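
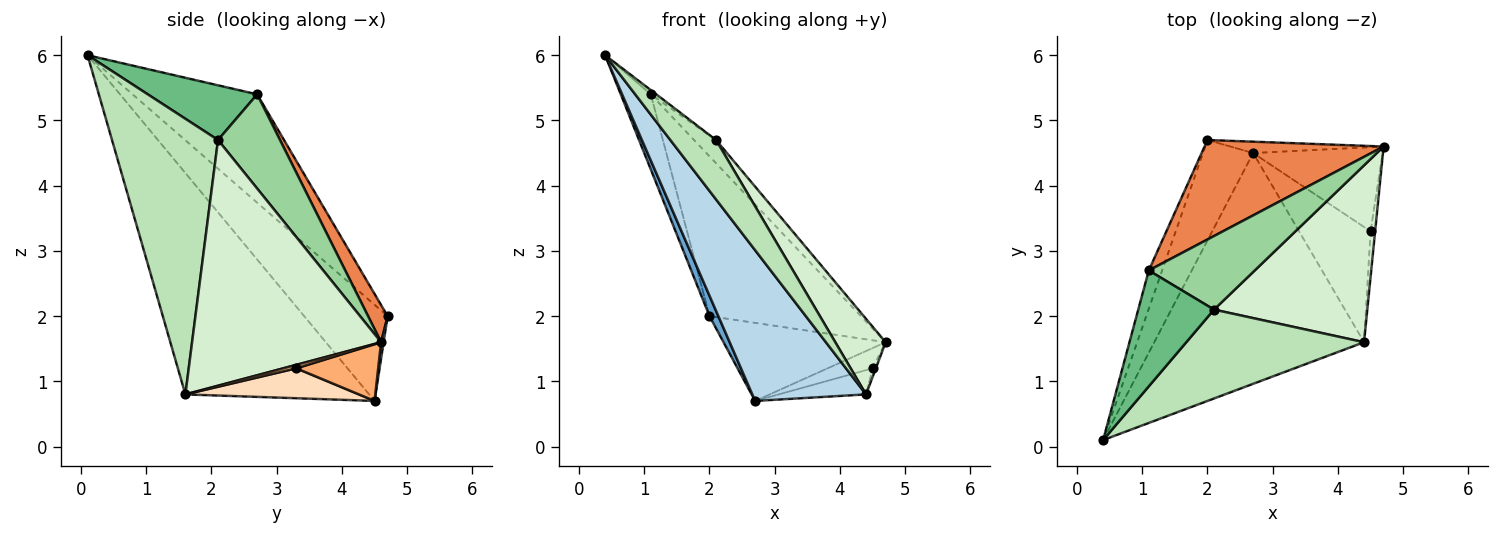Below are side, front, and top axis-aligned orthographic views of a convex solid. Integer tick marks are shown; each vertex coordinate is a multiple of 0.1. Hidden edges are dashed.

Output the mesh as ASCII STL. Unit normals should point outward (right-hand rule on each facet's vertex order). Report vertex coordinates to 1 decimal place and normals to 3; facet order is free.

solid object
 facet normal -0.883 -0.094 -0.461
  outer loop
   vertex 2.7 4.5 0.7
   vertex 0.4 0.1 6.0
   vertex 2.0 4.7 2.0
  endloop
 endfacet
 facet normal 0.015 0.989 -0.144
  outer loop
   vertex 2.7 4.5 0.7
   vertex 2.0 4.7 2.0
   vertex 4.7 4.6 1.6
  endloop
 endfacet
 facet normal -0.662 -0.410 -0.627
  outer loop
   vertex 4.4 1.6 0.8
   vertex 0.4 0.1 6.0
   vertex 2.7 4.5 0.7
  endloop
 endfacet
 facet normal -0.965 0.232 -0.119
  outer loop
   vertex 1.1 2.7 5.4
   vertex 2.0 4.7 2.0
   vertex 0.4 0.1 6.0
  endloop
 endfacet
 facet normal 0.109 0.844 0.525
  outer loop
   vertex 1.1 2.7 5.4
   vertex 4.7 4.6 1.6
   vertex 2.0 4.7 2.0
  endloop
 endfacet
 facet normal 0.392 0.215 -0.895
  outer loop
   vertex 4.5 3.3 1.2
   vertex 2.7 4.5 0.7
   vertex 4.7 4.6 1.6
  endloop
 endfacet
 facet normal 0.599 0.150 -0.786
  outer loop
   vertex 4.5 3.3 1.2
   vertex 4.7 4.6 1.6
   vertex 4.4 1.6 0.8
  endloop
 endfacet
 facet normal 0.379 0.191 -0.906
  outer loop
   vertex 4.5 3.3 1.2
   vertex 4.4 1.6 0.8
   vertex 2.7 4.5 0.7
  endloop
 endfacet
 facet normal 0.585 0.030 0.810
  outer loop
   vertex 2.1 2.1 4.7
   vertex 1.1 2.7 5.4
   vertex 0.4 0.1 6.0
  endloop
 endfacet
 facet normal 0.647 0.229 0.727
  outer loop
   vertex 2.1 2.1 4.7
   vertex 4.7 4.6 1.6
   vertex 1.1 2.7 5.4
  endloop
 endfacet
 facet normal 0.790 -0.340 0.510
  outer loop
   vertex 2.1 2.1 4.7
   vertex 0.4 0.1 6.0
   vertex 4.4 1.6 0.8
  endloop
 endfacet
 facet normal 0.828 -0.220 0.516
  outer loop
   vertex 2.1 2.1 4.7
   vertex 4.4 1.6 0.8
   vertex 4.7 4.6 1.6
  endloop
 endfacet
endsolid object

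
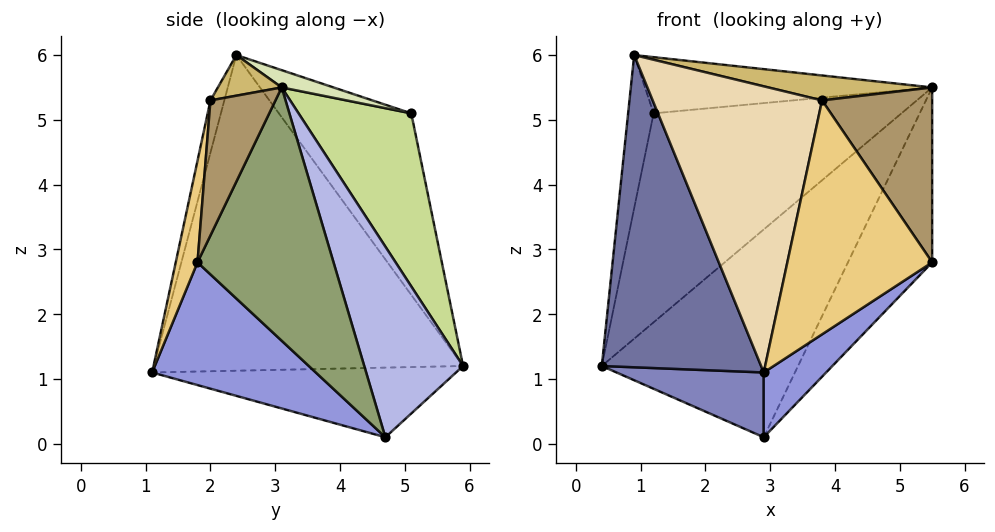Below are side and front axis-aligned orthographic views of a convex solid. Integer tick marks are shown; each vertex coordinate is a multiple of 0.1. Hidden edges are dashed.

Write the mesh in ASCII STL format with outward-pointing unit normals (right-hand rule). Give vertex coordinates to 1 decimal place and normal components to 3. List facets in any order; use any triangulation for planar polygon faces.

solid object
 facet normal -0.864 -0.445 -0.235
  outer loop
   vertex 2.9 1.1 1.1
   vertex 0.9 2.4 6.0
   vertex 0.4 5.9 1.2
  endloop
 endfacet
 facet normal -0.484 -0.234 -0.843
  outer loop
   vertex 2.9 4.7 0.1
   vertex 2.9 1.1 1.1
   vertex 0.4 5.9 1.2
  endloop
 endfacet
 facet normal 0.575 -0.219 -0.789
  outer loop
   vertex 2.9 4.7 0.1
   vertex 5.5 1.8 2.8
   vertex 2.9 1.1 1.1
  endloop
 endfacet
 facet normal 0.449 0.892 0.048
  outer loop
   vertex 2.9 4.7 0.1
   vertex 0.4 5.9 1.2
   vertex 5.5 3.1 5.5
  endloop
 endfacet
 facet normal 0.824 0.510 -0.246
  outer loop
   vertex 2.9 4.7 0.1
   vertex 5.5 3.1 5.5
   vertex 5.5 1.8 2.8
  endloop
 endfacet
 facet normal -0.955 0.184 0.234
  outer loop
   vertex 1.2 5.1 5.1
   vertex 0.4 5.9 1.2
   vertex 0.9 2.4 6.0
  endloop
 endfacet
 facet normal 0.412 0.906 0.101
  outer loop
   vertex 1.2 5.1 5.1
   vertex 5.5 3.1 5.5
   vertex 0.4 5.9 1.2
  endloop
 endfacet
 facet normal 0.056 0.310 0.949
  outer loop
   vertex 1.2 5.1 5.1
   vertex 0.9 2.4 6.0
   vertex 5.5 3.1 5.5
  endloop
 endfacet
 facet normal 0.470 -0.795 0.383
  outer loop
   vertex 3.8 2.0 5.3
   vertex 5.5 1.8 2.8
   vertex 5.5 3.1 5.5
  endloop
 endfacet
 facet normal 0.160 -0.411 0.898
  outer loop
   vertex 3.8 2.0 5.3
   vertex 5.5 3.1 5.5
   vertex 0.9 2.4 6.0
  endloop
 endfacet
 facet normal 0.146 -0.973 0.177
  outer loop
   vertex 3.8 2.0 5.3
   vertex 2.9 1.1 1.1
   vertex 5.5 1.8 2.8
  endloop
 endfacet
 facet normal -0.080 -0.971 0.225
  outer loop
   vertex 3.8 2.0 5.3
   vertex 0.9 2.4 6.0
   vertex 2.9 1.1 1.1
  endloop
 endfacet
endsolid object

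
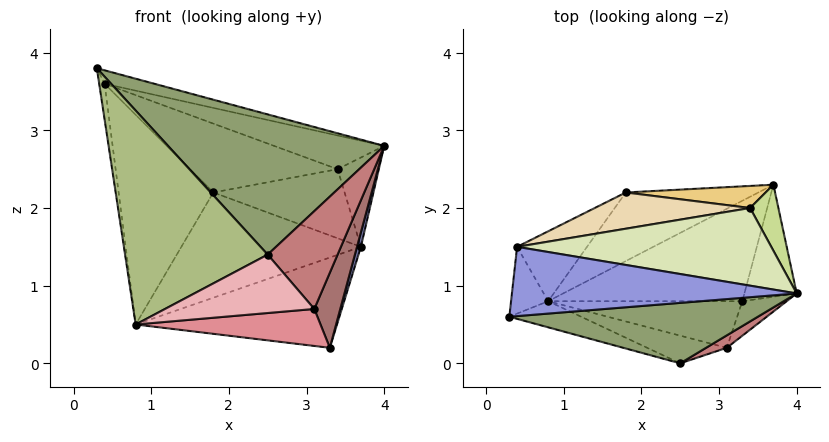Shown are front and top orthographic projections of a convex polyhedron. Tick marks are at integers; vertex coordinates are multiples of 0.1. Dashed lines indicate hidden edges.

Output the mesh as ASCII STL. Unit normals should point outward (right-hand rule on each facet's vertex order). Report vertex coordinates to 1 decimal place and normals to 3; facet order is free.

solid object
 facet normal 0.965 -0.033 -0.259
  outer loop
   vertex 3.3 0.8 0.2
   vertex 3.7 2.3 1.5
   vertex 4.0 0.9 2.8
  endloop
 endfacet
 facet normal -0.089 0.666 -0.741
  outer loop
   vertex 0.8 0.8 0.5
   vertex 3.7 2.3 1.5
   vertex 3.3 0.8 0.2
  endloop
 endfacet
 facet normal 0.242 0.185 0.952
  outer loop
   vertex 0.4 1.5 3.6
   vertex 0.3 0.6 3.8
   vertex 4.0 0.9 2.8
  endloop
 endfacet
 facet normal -0.986 0.077 -0.145
  outer loop
   vertex 0.4 1.5 3.6
   vertex 0.8 0.8 0.5
   vertex 0.3 0.6 3.8
  endloop
 endfacet
 facet normal 0.179 -0.904 0.390
  outer loop
   vertex 2.5 0.0 1.4
   vertex 4.0 0.9 2.8
   vertex 0.3 0.6 3.8
  endloop
 endfacet
 facet normal -0.374 -0.921 -0.112
  outer loop
   vertex 2.5 0.0 1.4
   vertex 0.3 0.6 3.8
   vertex 0.8 0.8 0.5
  endloop
 endfacet
 facet normal 0.762 0.521 0.385
  outer loop
   vertex 3.4 2.0 2.5
   vertex 4.0 0.9 2.8
   vertex 3.7 2.3 1.5
  endloop
 endfacet
 facet normal 0.261 0.384 0.886
  outer loop
   vertex 3.4 2.0 2.5
   vertex 0.4 1.5 3.6
   vertex 4.0 0.9 2.8
  endloop
 endfacet
 facet normal -0.238 0.814 -0.530
  outer loop
   vertex 1.8 2.2 2.2
   vertex 3.7 2.3 1.5
   vertex 0.8 0.8 0.5
  endloop
 endfacet
 facet normal -0.620 0.744 -0.248
  outer loop
   vertex 1.8 2.2 2.2
   vertex 0.8 0.8 0.5
   vertex 0.4 1.5 3.6
  endloop
 endfacet
 facet normal 0.062 0.951 0.304
  outer loop
   vertex 1.8 2.2 2.2
   vertex 3.4 2.0 2.5
   vertex 3.7 2.3 1.5
  endloop
 endfacet
 facet normal 0.023 0.885 0.466
  outer loop
   vertex 1.8 2.2 2.2
   vertex 0.4 1.5 3.6
   vertex 3.4 2.0 2.5
  endloop
 endfacet
 facet normal 0.859 -0.464 -0.214
  outer loop
   vertex 3.1 0.2 0.7
   vertex 3.3 0.8 0.2
   vertex 4.0 0.9 2.8
  endloop
 endfacet
 facet normal 0.431 -0.895 0.114
  outer loop
   vertex 3.1 0.2 0.7
   vertex 4.0 0.9 2.8
   vertex 2.5 0.0 1.4
  endloop
 endfacet
 facet normal -0.094 -0.619 -0.780
  outer loop
   vertex 3.1 0.2 0.7
   vertex 0.8 0.8 0.5
   vertex 3.3 0.8 0.2
  endloop
 endfacet
 facet normal -0.195 -0.886 -0.420
  outer loop
   vertex 3.1 0.2 0.7
   vertex 2.5 0.0 1.4
   vertex 0.8 0.8 0.5
  endloop
 endfacet
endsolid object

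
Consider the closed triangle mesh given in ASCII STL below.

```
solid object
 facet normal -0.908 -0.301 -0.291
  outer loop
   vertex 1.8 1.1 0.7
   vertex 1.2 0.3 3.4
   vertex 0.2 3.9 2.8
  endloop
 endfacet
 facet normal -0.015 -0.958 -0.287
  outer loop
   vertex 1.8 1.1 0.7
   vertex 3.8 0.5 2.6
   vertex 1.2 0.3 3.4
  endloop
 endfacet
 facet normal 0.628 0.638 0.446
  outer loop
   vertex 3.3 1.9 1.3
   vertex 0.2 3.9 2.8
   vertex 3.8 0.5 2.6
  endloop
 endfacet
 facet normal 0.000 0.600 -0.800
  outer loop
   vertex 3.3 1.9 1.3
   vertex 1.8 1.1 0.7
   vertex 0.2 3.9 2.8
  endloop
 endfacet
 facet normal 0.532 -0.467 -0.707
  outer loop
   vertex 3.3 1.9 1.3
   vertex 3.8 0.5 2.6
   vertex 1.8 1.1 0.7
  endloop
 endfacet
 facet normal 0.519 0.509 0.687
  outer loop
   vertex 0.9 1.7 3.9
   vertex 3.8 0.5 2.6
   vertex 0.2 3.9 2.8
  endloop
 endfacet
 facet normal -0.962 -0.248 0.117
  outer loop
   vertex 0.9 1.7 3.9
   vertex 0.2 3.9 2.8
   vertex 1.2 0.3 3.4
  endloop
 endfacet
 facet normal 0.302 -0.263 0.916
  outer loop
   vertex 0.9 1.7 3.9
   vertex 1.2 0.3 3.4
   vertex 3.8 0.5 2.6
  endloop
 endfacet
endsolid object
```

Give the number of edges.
12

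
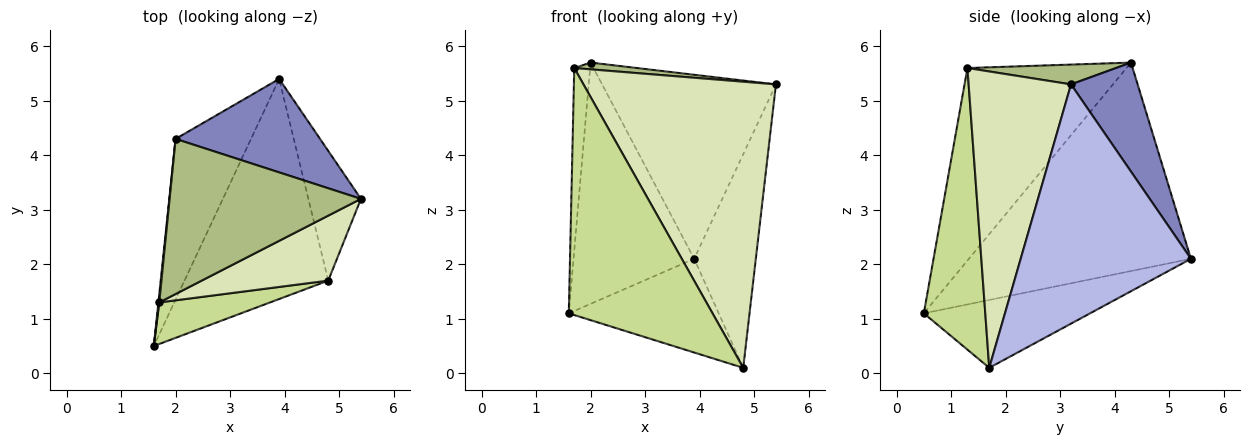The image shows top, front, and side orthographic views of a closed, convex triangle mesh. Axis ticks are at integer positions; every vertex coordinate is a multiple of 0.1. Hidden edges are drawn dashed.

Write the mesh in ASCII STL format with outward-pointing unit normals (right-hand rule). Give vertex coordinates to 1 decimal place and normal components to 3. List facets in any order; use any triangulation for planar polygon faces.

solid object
 facet normal -0.837 0.455 -0.303
  outer loop
   vertex 3.9 5.4 2.1
   vertex 1.6 0.5 1.1
   vertex 2.0 4.3 5.7
  endloop
 endfacet
 facet normal 0.323 0.844 0.428
  outer loop
   vertex 3.9 5.4 2.1
   vertex 2.0 4.3 5.7
   vertex 5.4 3.2 5.3
  endloop
 endfacet
 facet normal -0.398 0.359 -0.844
  outer loop
   vertex 4.8 1.7 0.1
   vertex 1.6 0.5 1.1
   vertex 3.9 5.4 2.1
  endloop
 endfacet
 facet normal 0.921 0.333 -0.202
  outer loop
   vertex 4.8 1.7 0.1
   vertex 3.9 5.4 2.1
   vertex 5.4 3.2 5.3
  endloop
 endfacet
 facet normal -0.995 0.099 0.004
  outer loop
   vertex 1.7 1.3 5.6
   vertex 2.0 4.3 5.7
   vertex 1.6 0.5 1.1
  endloop
 endfacet
 facet normal 0.103 -0.043 0.994
  outer loop
   vertex 1.7 1.3 5.6
   vertex 5.4 3.2 5.3
   vertex 2.0 4.3 5.7
  endloop
 endfacet
 facet normal 0.389 -0.909 0.153
  outer loop
   vertex 1.7 1.3 5.6
   vertex 1.6 0.5 1.1
   vertex 4.8 1.7 0.1
  endloop
 endfacet
 facet normal 0.460 -0.866 0.197
  outer loop
   vertex 1.7 1.3 5.6
   vertex 4.8 1.7 0.1
   vertex 5.4 3.2 5.3
  endloop
 endfacet
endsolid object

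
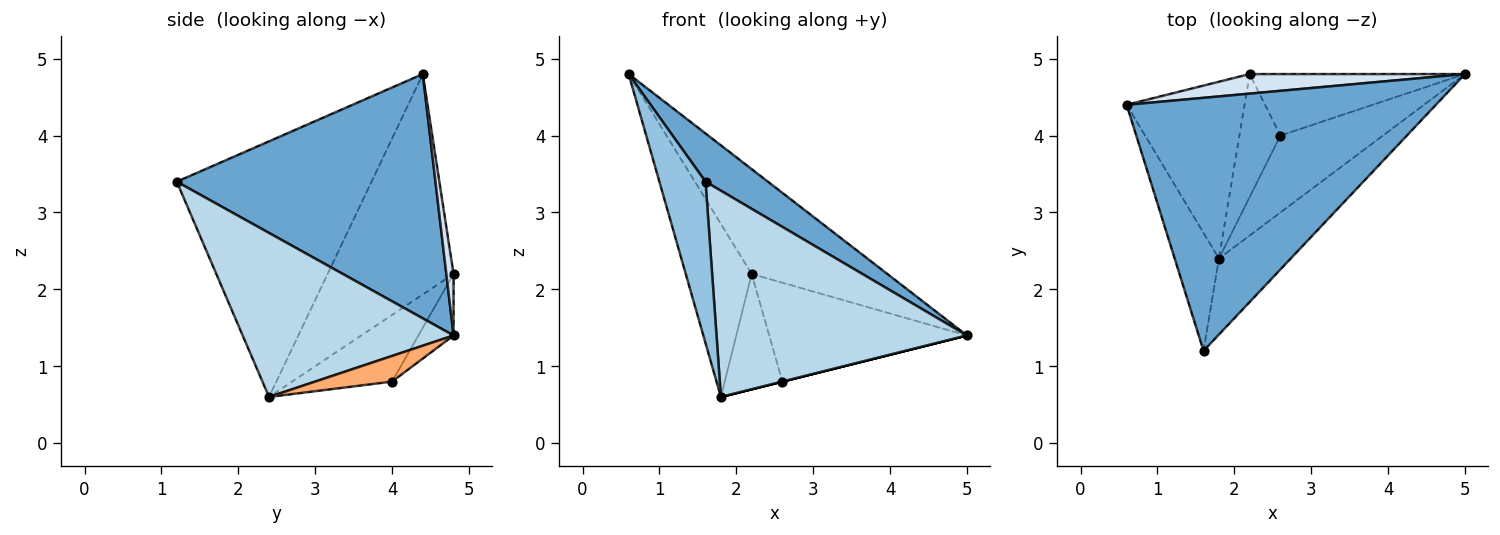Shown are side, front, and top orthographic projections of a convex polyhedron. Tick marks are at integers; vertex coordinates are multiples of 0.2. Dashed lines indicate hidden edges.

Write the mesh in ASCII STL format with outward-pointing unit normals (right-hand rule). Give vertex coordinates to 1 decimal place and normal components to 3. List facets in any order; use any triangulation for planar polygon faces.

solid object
 facet normal 0.613 -0.148 0.776
  outer loop
   vertex 1.6 1.2 3.4
   vertex 5.0 4.8 1.4
   vertex 0.6 4.4 4.8
  endloop
 endfacet
 facet normal -0.960 -0.227 -0.166
  outer loop
   vertex 1.8 2.4 0.6
   vertex 1.6 1.2 3.4
   vertex 0.6 4.4 4.8
  endloop
 endfacet
 facet normal 0.620 -0.736 -0.271
  outer loop
   vertex 1.8 2.4 0.6
   vertex 5.0 4.8 1.4
   vertex 1.6 1.2 3.4
  endloop
 endfacet
 facet normal 0.052 0.982 0.183
  outer loop
   vertex 2.2 4.8 2.2
   vertex 0.6 4.4 4.8
   vertex 5.0 4.8 1.4
  endloop
 endfacet
 facet normal -0.801 0.419 -0.428
  outer loop
   vertex 2.2 4.8 2.2
   vertex 1.8 2.4 0.6
   vertex 0.6 4.4 4.8
  endloop
 endfacet
 facet normal 0.243 0.000 -0.970
  outer loop
   vertex 2.6 4.0 0.8
   vertex 5.0 4.8 1.4
   vertex 1.8 2.4 0.6
  endloop
 endfacet
 facet normal -0.149 0.840 -0.522
  outer loop
   vertex 2.6 4.0 0.8
   vertex 2.2 4.8 2.2
   vertex 5.0 4.8 1.4
  endloop
 endfacet
 facet normal -0.764 0.441 -0.470
  outer loop
   vertex 2.6 4.0 0.8
   vertex 1.8 2.4 0.6
   vertex 2.2 4.8 2.2
  endloop
 endfacet
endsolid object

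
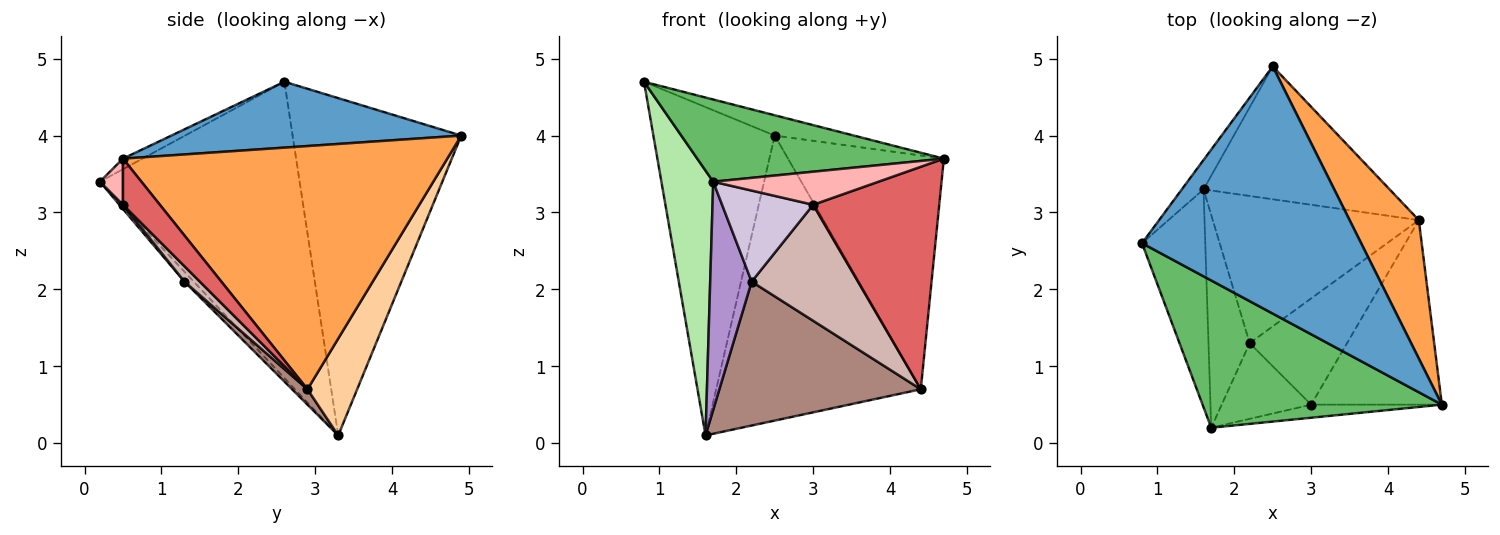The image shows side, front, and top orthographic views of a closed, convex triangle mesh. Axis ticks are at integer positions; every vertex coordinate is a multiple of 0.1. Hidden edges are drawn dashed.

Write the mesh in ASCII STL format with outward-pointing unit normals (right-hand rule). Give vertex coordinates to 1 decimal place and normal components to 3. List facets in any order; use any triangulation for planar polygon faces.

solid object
 facet normal 0.287 0.078 0.955
  outer loop
   vertex 2.5 4.9 4.0
   vertex 0.8 2.6 4.7
   vertex 4.7 0.5 3.7
  endloop
 endfacet
 facet normal -0.811 0.583 -0.052
  outer loop
   vertex 1.6 3.3 0.1
   vertex 0.8 2.6 4.7
   vertex 2.5 4.9 4.0
  endloop
 endfacet
 facet normal 0.873 0.420 0.248
  outer loop
   vertex 4.4 2.9 0.7
   vertex 2.5 4.9 4.0
   vertex 4.7 0.5 3.7
  endloop
 endfacet
 facet normal 0.215 0.885 -0.413
  outer loop
   vertex 4.4 2.9 0.7
   vertex 1.6 3.3 0.1
   vertex 2.5 4.9 4.0
  endloop
 endfacet
 facet normal -0.039 -0.487 0.873
  outer loop
   vertex 1.7 0.2 3.4
   vertex 4.7 0.5 3.7
   vertex 0.8 2.6 4.7
  endloop
 endfacet
 facet normal -0.948 -0.246 -0.202
  outer loop
   vertex 1.7 0.2 3.4
   vertex 0.8 2.6 4.7
   vertex 1.6 3.3 0.1
  endloop
 endfacet
 facet normal 0.220 -0.751 -0.623
  outer loop
   vertex 3.0 0.5 3.1
   vertex 4.4 2.9 0.7
   vertex 4.7 0.5 3.7
  endloop
 endfacet
 facet normal 0.129 -0.922 -0.365
  outer loop
   vertex 3.0 0.5 3.1
   vertex 4.7 0.5 3.7
   vertex 1.7 0.2 3.4
  endloop
 endfacet
 facet normal -0.162 -0.722 -0.673
  outer loop
   vertex 2.2 1.3 2.1
   vertex 1.7 0.2 3.4
   vertex 1.6 3.3 0.1
  endloop
 endfacet
 facet normal 0.030 -0.769 -0.639
  outer loop
   vertex 2.2 1.3 2.1
   vertex 3.0 0.5 3.1
   vertex 1.7 0.2 3.4
  endloop
 endfacet
 facet normal 0.053 -0.698 -0.714
  outer loop
   vertex 2.2 1.3 2.1
   vertex 1.6 3.3 0.1
   vertex 4.4 2.9 0.7
  endloop
 endfacet
 facet normal 0.106 -0.733 -0.672
  outer loop
   vertex 2.2 1.3 2.1
   vertex 4.4 2.9 0.7
   vertex 3.0 0.5 3.1
  endloop
 endfacet
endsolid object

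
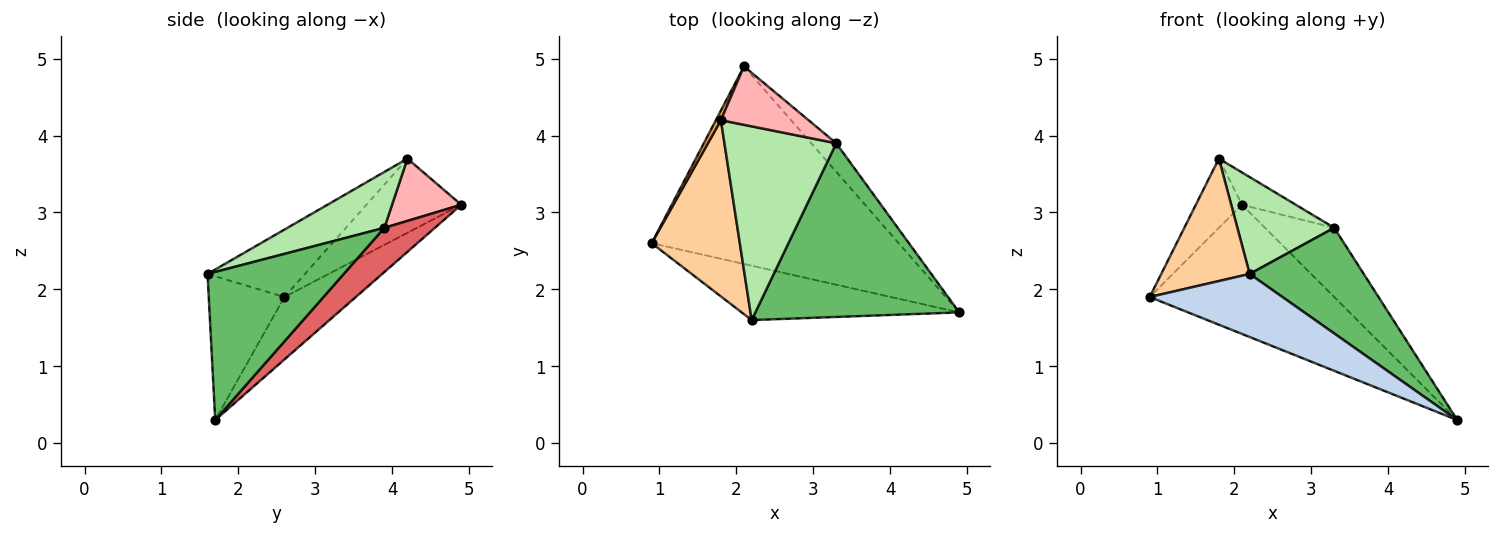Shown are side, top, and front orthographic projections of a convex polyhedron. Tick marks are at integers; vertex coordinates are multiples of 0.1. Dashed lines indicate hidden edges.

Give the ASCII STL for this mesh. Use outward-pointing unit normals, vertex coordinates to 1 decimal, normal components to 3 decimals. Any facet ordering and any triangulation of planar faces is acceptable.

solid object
 facet normal -0.207 0.535 -0.819
  outer loop
   vertex 2.1 4.9 3.1
   vertex 4.9 1.7 0.3
   vertex 0.9 2.6 1.9
  endloop
 endfacet
 facet normal -0.396 -0.695 -0.600
  outer loop
   vertex 2.2 1.6 2.2
   vertex 0.9 2.6 1.9
   vertex 4.9 1.7 0.3
  endloop
 endfacet
 facet normal -0.898 0.437 0.061
  outer loop
   vertex 1.8 4.2 3.7
   vertex 2.1 4.9 3.1
   vertex 0.9 2.6 1.9
  endloop
 endfacet
 facet normal -0.532 -0.483 0.695
  outer loop
   vertex 1.8 4.2 3.7
   vertex 0.9 2.6 1.9
   vertex 2.2 1.6 2.2
  endloop
 endfacet
 facet normal 0.527 -0.442 0.726
  outer loop
   vertex 3.3 3.9 2.8
   vertex 2.2 1.6 2.2
   vertex 4.9 1.7 0.3
  endloop
 endfacet
 facet normal 0.408 -0.408 0.816
  outer loop
   vertex 3.3 3.9 2.8
   vertex 1.8 4.2 3.7
   vertex 2.2 1.6 2.2
  endloop
 endfacet
 facet normal 0.559 0.766 -0.316
  outer loop
   vertex 3.3 3.9 2.8
   vertex 4.9 1.7 0.3
   vertex 2.1 4.9 3.1
  endloop
 endfacet
 facet normal 0.528 0.411 0.743
  outer loop
   vertex 3.3 3.9 2.8
   vertex 2.1 4.9 3.1
   vertex 1.8 4.2 3.7
  endloop
 endfacet
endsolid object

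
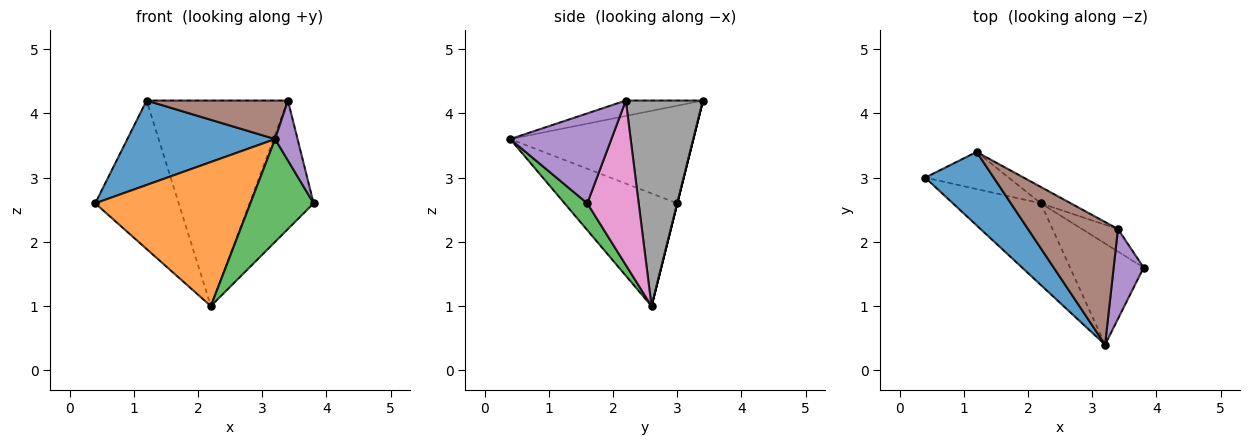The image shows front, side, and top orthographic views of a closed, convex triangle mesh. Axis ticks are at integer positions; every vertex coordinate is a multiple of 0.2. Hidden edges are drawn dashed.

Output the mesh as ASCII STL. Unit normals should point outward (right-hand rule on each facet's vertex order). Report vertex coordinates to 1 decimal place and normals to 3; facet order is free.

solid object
 facet normal -0.683 -0.551 0.479
  outer loop
   vertex 1.2 3.4 4.2
   vertex 0.4 3.0 2.6
   vertex 3.2 0.4 3.6
  endloop
 endfacet
 facet normal -0.534 -0.735 -0.417
  outer loop
   vertex 2.2 2.6 1.0
   vertex 3.2 0.4 3.6
   vertex 0.4 3.0 2.6
  endloop
 endfacet
 facet normal 0.248 -0.690 -0.680
  outer loop
   vertex 2.2 2.6 1.0
   vertex 3.8 1.6 2.6
   vertex 3.2 0.4 3.6
  endloop
 endfacet
 facet normal 0.000 0.970 -0.243
  outer loop
   vertex 2.2 2.6 1.0
   vertex 0.4 3.0 2.6
   vertex 1.2 3.4 4.2
  endloop
 endfacet
 facet normal 0.928 -0.206 0.309
  outer loop
   vertex 3.4 2.2 4.2
   vertex 3.2 0.4 3.6
   vertex 3.8 1.6 2.6
  endloop
 endfacet
 facet normal -0.161 -0.296 0.941
  outer loop
   vertex 3.4 2.2 4.2
   vertex 1.2 3.4 4.2
   vertex 3.2 0.4 3.6
  endloop
 endfacet
 facet normal 0.619 0.774 -0.135
  outer loop
   vertex 3.4 2.2 4.2
   vertex 3.8 1.6 2.6
   vertex 2.2 2.6 1.0
  endloop
 endfacet
 facet normal 0.478 0.876 -0.070
  outer loop
   vertex 3.4 2.2 4.2
   vertex 2.2 2.6 1.0
   vertex 1.2 3.4 4.2
  endloop
 endfacet
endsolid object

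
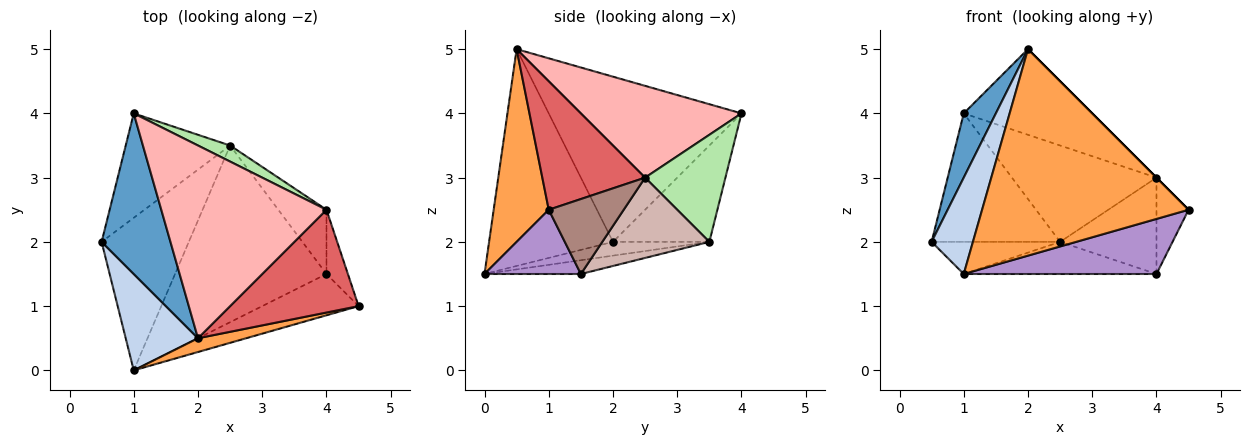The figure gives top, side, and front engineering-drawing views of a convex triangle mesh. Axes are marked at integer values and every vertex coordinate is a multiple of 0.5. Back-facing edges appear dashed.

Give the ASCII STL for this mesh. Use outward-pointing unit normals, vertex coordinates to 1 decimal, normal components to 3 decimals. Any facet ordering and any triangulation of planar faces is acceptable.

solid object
 facet normal -0.912 -0.152 0.380
  outer loop
   vertex 2.0 0.5 5.0
   vertex 1.0 4.0 4.0
   vertex 0.5 2.0 2.0
  endloop
 endfacet
 facet normal -0.905 -0.302 0.302
  outer loop
   vertex 1.0 0.0 1.5
   vertex 2.0 0.5 5.0
   vertex 0.5 2.0 2.0
  endloop
 endfacet
 facet normal 0.257 -0.964 0.064
  outer loop
   vertex 1.0 0.0 1.5
   vertex 4.5 1.0 2.5
   vertex 2.0 0.5 5.0
  endloop
 endfacet
 facet normal -0.503 0.671 -0.545
  outer loop
   vertex 2.5 3.5 2.0
   vertex 0.5 2.0 2.0
   vertex 1.0 4.0 4.0
  endloop
 endfacet
 facet normal -0.153 0.204 -0.967
  outer loop
   vertex 2.5 3.5 2.0
   vertex 1.0 0.0 1.5
   vertex 0.5 2.0 2.0
  endloop
 endfacet
 facet normal 0.481 0.865 0.144
  outer loop
   vertex 4.0 2.5 3.0
   vertex 2.5 3.5 2.0
   vertex 1.0 4.0 4.0
  endloop
 endfacet
 facet normal 0.707 0.000 0.707
  outer loop
   vertex 4.0 2.5 3.0
   vertex 2.0 0.5 5.0
   vertex 4.5 1.0 2.5
  endloop
 endfacet
 facet normal 0.453 0.362 0.815
  outer loop
   vertex 4.0 2.5 3.0
   vertex 1.0 4.0 4.0
   vertex 2.0 0.5 5.0
  endloop
 endfacet
 facet normal 0.371 -0.743 -0.557
  outer loop
   vertex 4.0 1.5 1.5
   vertex 4.5 1.0 2.5
   vertex 1.0 0.0 1.5
  endloop
 endfacet
 facet normal -0.089 0.178 -0.980
  outer loop
   vertex 4.0 1.5 1.5
   vertex 1.0 0.0 1.5
   vertex 2.5 3.5 2.0
  endloop
 endfacet
 facet normal 0.889 0.381 -0.254
  outer loop
   vertex 4.0 1.5 1.5
   vertex 4.0 2.5 3.0
   vertex 4.5 1.0 2.5
  endloop
 endfacet
 facet normal 0.679 0.611 -0.407
  outer loop
   vertex 4.0 1.5 1.5
   vertex 2.5 3.5 2.0
   vertex 4.0 2.5 3.0
  endloop
 endfacet
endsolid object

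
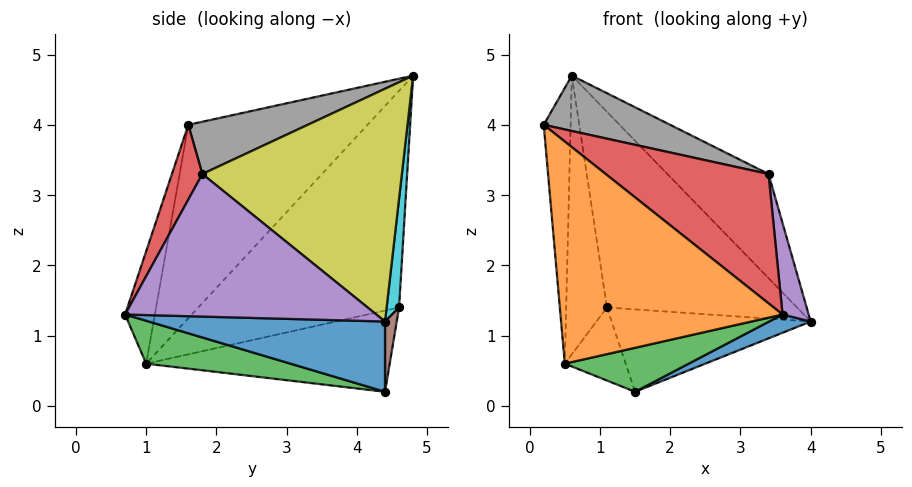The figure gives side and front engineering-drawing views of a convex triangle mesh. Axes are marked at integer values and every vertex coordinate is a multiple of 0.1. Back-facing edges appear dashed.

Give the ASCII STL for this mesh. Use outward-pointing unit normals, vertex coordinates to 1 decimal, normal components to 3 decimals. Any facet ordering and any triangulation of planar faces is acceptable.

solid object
 facet normal 0.371 -0.065 -0.927
  outer loop
   vertex 1.5 4.4 0.2
   vertex 4.0 4.4 1.2
   vertex 3.6 0.7 1.3
  endloop
 endfacet
 facet normal -0.131 -0.978 0.161
  outer loop
   vertex 0.5 1.0 0.6
   vertex 3.6 0.7 1.3
   vertex 0.2 1.6 4.0
  endloop
 endfacet
 facet normal 0.201 -0.173 -0.964
  outer loop
   vertex 0.5 1.0 0.6
   vertex 1.5 4.4 0.2
   vertex 3.6 0.7 1.3
  endloop
 endfacet
 facet normal 0.160 -0.858 0.488
  outer loop
   vertex 3.4 1.8 3.3
   vertex 0.2 1.6 4.0
   vertex 3.6 0.7 1.3
  endloop
 endfacet
 facet normal 0.983 -0.102 0.154
  outer loop
   vertex 3.4 1.8 3.3
   vertex 3.6 0.7 1.3
   vertex 4.0 4.4 1.2
  endloop
 endfacet
 facet normal 0.058 0.988 -0.145
  outer loop
   vertex 1.1 4.6 1.4
   vertex 4.0 4.4 1.2
   vertex 1.5 4.4 0.2
  endloop
 endfacet
 facet normal -0.912 0.228 -0.342
  outer loop
   vertex 1.1 4.6 1.4
   vertex 1.5 4.4 0.2
   vertex 0.5 1.0 0.6
  endloop
 endfacet
 facet normal 0.222 -0.235 0.946
  outer loop
   vertex 0.6 4.8 4.7
   vertex 0.2 1.6 4.0
   vertex 3.4 1.8 3.3
  endloop
 endfacet
 facet normal 0.691 0.351 0.632
  outer loop
   vertex 0.6 4.8 4.7
   vertex 3.4 1.8 3.3
   vertex 4.0 4.4 1.2
  endloop
 endfacet
 facet normal 0.065 0.997 -0.051
  outer loop
   vertex 0.6 4.8 4.7
   vertex 4.0 4.4 1.2
   vertex 1.1 4.6 1.4
  endloop
 endfacet
 facet normal -0.983 0.147 -0.113
  outer loop
   vertex 0.6 4.8 4.7
   vertex 0.5 1.0 0.6
   vertex 0.2 1.6 4.0
  endloop
 endfacet
 facet normal -0.968 0.196 -0.159
  outer loop
   vertex 0.6 4.8 4.7
   vertex 1.1 4.6 1.4
   vertex 0.5 1.0 0.6
  endloop
 endfacet
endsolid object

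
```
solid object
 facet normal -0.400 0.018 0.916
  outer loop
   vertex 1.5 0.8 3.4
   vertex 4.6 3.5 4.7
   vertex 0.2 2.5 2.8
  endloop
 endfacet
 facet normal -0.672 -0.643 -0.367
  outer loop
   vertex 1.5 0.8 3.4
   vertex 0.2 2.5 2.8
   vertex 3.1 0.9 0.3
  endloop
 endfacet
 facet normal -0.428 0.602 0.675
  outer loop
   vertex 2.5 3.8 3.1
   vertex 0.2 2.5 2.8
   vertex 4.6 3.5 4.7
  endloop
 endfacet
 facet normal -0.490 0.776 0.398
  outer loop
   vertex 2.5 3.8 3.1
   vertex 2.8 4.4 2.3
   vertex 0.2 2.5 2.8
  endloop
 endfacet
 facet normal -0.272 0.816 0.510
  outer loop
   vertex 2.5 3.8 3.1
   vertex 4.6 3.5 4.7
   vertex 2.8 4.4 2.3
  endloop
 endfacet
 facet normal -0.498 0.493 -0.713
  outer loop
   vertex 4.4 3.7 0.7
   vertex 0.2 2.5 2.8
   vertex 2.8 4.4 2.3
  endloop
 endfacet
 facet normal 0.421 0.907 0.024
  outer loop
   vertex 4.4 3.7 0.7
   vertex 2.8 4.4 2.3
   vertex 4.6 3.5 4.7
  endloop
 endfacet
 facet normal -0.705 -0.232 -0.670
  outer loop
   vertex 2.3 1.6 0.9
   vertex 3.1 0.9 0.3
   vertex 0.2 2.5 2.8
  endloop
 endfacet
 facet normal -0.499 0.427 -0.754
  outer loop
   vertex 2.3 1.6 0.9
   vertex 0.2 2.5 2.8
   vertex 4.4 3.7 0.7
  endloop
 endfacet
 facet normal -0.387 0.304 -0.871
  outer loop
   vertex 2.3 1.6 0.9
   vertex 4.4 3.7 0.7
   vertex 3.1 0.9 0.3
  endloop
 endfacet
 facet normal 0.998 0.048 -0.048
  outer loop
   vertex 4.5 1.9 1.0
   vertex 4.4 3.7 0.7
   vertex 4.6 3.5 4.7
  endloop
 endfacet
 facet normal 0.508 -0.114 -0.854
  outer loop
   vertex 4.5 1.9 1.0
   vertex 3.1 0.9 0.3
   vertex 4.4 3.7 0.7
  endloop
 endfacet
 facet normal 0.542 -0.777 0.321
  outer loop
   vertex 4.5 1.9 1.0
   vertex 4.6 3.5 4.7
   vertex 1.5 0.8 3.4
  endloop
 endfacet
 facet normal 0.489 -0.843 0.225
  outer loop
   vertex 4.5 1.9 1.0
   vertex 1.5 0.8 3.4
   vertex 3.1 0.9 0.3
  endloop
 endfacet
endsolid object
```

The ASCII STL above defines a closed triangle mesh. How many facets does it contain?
14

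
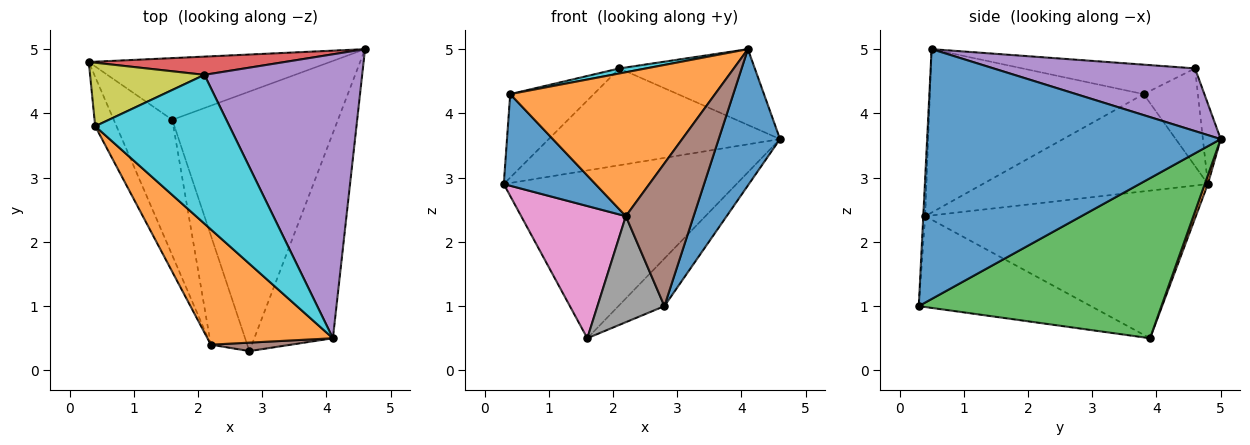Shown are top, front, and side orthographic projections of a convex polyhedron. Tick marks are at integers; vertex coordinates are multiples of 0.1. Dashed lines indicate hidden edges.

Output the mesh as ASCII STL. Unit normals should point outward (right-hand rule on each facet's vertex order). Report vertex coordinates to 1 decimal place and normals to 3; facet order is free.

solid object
 facet normal 0.936 -0.195 -0.294
  outer loop
   vertex 4.1 0.5 5.0
   vertex 2.8 0.3 1.0
   vertex 4.6 5.0 3.6
  endloop
 endfacet
 facet normal 0.013 0.938 -0.345
  outer loop
   vertex 1.6 3.9 0.5
   vertex 0.3 4.8 2.9
   vertex 4.6 5.0 3.6
  endloop
 endfacet
 facet normal 0.689 0.131 -0.713
  outer loop
   vertex 1.6 3.9 0.5
   vertex 4.6 5.0 3.6
   vertex 2.8 0.3 1.0
  endloop
 endfacet
 facet normal -0.076 0.980 0.184
  outer loop
   vertex 2.1 4.6 4.7
   vertex 4.6 5.0 3.6
   vertex 0.3 4.8 2.9
  endloop
 endfacet
 facet normal 0.358 0.241 0.902
  outer loop
   vertex 2.1 4.6 4.7
   vertex 4.1 0.5 5.0
   vertex 4.6 5.0 3.6
  endloop
 endfacet
 facet normal -0.028 -0.998 0.059
  outer loop
   vertex 2.2 0.4 2.4
   vertex 2.8 0.3 1.0
   vertex 4.1 0.5 5.0
  endloop
 endfacet
 facet normal -0.875 -0.338 -0.347
  outer loop
   vertex 2.2 0.4 2.4
   vertex 0.3 4.8 2.9
   vertex 1.6 3.9 0.5
  endloop
 endfacet
 facet normal -0.873 -0.340 -0.350
  outer loop
   vertex 2.2 0.4 2.4
   vertex 1.6 3.9 0.5
   vertex 2.8 0.3 1.0
  endloop
 endfacet
 facet normal -0.459 0.707 0.538
  outer loop
   vertex 0.4 3.8 4.3
   vertex 2.1 4.6 4.7
   vertex 0.3 4.8 2.9
  endloop
 endfacet
 facet normal -0.214 -0.033 0.976
  outer loop
   vertex 0.4 3.8 4.3
   vertex 4.1 0.5 5.0
   vertex 2.1 4.6 4.7
  endloop
 endfacet
 facet normal -0.908 -0.369 -0.199
  outer loop
   vertex 0.4 3.8 4.3
   vertex 0.3 4.8 2.9
   vertex 2.2 0.4 2.4
  endloop
 endfacet
 facet normal -0.631 -0.605 0.485
  outer loop
   vertex 0.4 3.8 4.3
   vertex 2.2 0.4 2.4
   vertex 4.1 0.5 5.0
  endloop
 endfacet
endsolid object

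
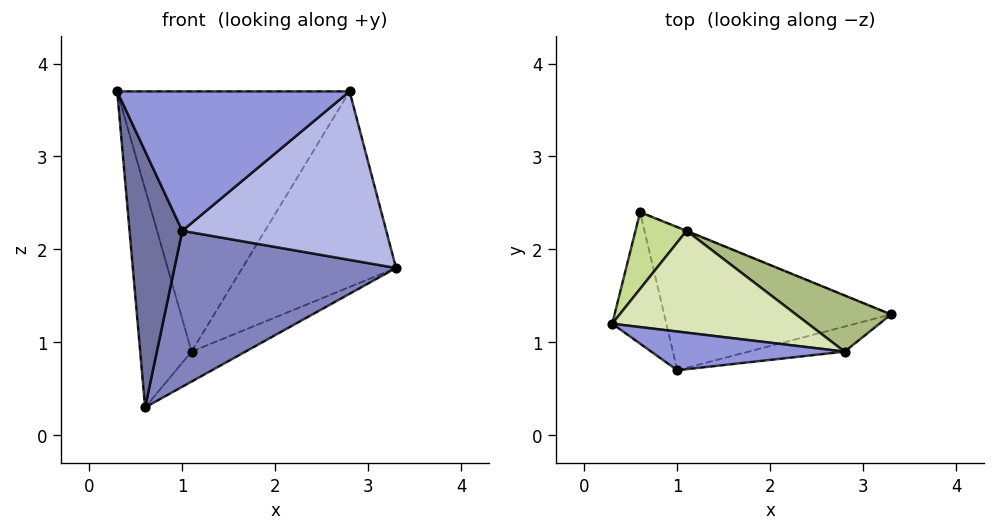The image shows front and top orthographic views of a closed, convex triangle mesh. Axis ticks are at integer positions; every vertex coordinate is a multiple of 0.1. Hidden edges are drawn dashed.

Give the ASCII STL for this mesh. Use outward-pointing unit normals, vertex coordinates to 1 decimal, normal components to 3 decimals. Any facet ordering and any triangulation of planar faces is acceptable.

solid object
 facet normal -0.850 -0.469 -0.240
  outer loop
   vertex 1.0 0.7 2.2
   vertex 0.3 1.2 3.7
   vertex 0.6 2.4 0.3
  endloop
 endfacet
 facet normal 0.075 -0.735 -0.674
  outer loop
   vertex 1.0 0.7 2.2
   vertex 0.6 2.4 0.3
   vertex 3.3 1.3 1.8
  endloop
 endfacet
 facet normal -0.115 -0.957 0.265
  outer loop
   vertex 2.8 0.9 3.7
   vertex 0.3 1.2 3.7
   vertex 1.0 0.7 2.2
  endloop
 endfacet
 facet normal 0.226 -0.963 -0.143
  outer loop
   vertex 2.8 0.9 3.7
   vertex 1.0 0.7 2.2
   vertex 3.3 1.3 1.8
  endloop
 endfacet
 facet normal 0.382 0.924 -0.011
  outer loop
   vertex 1.1 2.2 0.9
   vertex 3.3 1.3 1.8
   vertex 0.6 2.4 0.3
  endloop
 endfacet
 facet normal 0.270 0.925 0.266
  outer loop
   vertex 1.1 2.2 0.9
   vertex 2.8 0.9 3.7
   vertex 3.3 1.3 1.8
  endloop
 endfacet
 facet normal -0.020 0.943 0.331
  outer loop
   vertex 1.1 2.2 0.9
   vertex 0.6 2.4 0.3
   vertex 0.3 1.2 3.7
  endloop
 endfacet
 facet normal 0.111 0.925 0.362
  outer loop
   vertex 1.1 2.2 0.9
   vertex 0.3 1.2 3.7
   vertex 2.8 0.9 3.7
  endloop
 endfacet
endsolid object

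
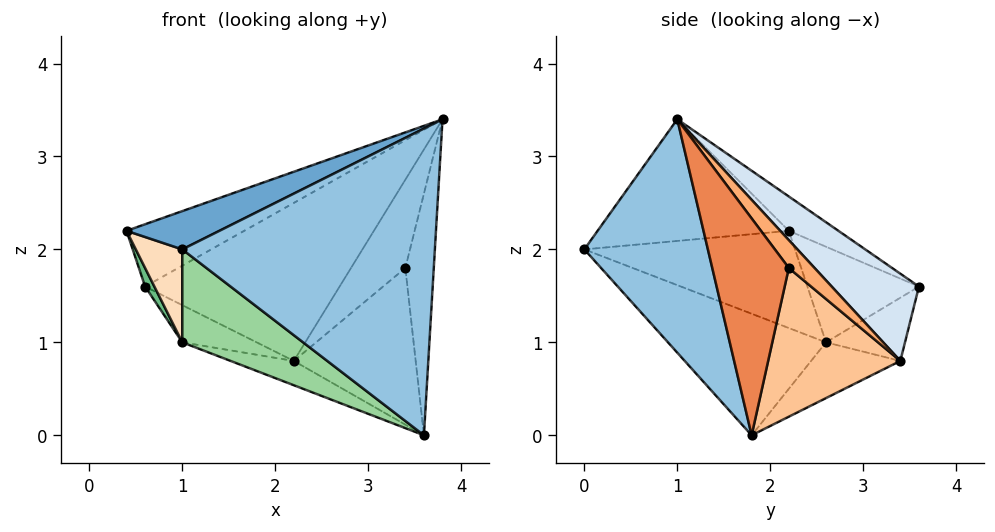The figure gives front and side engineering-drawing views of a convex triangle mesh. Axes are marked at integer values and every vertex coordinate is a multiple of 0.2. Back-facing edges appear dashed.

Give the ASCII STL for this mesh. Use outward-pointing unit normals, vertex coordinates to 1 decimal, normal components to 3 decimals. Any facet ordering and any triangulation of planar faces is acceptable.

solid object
 facet normal -0.385 -0.187 0.904
  outer loop
   vertex 1.0 0.0 2.0
   vertex 3.8 1.0 3.4
   vertex 0.4 2.2 2.2
  endloop
 endfacet
 facet normal 0.428 -0.874 -0.231
  outer loop
   vertex 3.6 1.8 0.0
   vertex 3.8 1.0 3.4
   vertex 1.0 0.0 2.0
  endloop
 endfacet
 facet normal -0.172 0.409 0.896
  outer loop
   vertex 0.6 3.6 1.6
   vertex 0.4 2.2 2.2
   vertex 3.8 1.0 3.4
  endloop
 endfacet
 facet normal 0.352 0.786 0.508
  outer loop
   vertex 0.6 3.6 1.6
   vertex 3.8 1.0 3.4
   vertex 2.2 3.4 0.8
  endloop
 endfacet
 facet normal 0.937 0.348 0.027
  outer loop
   vertex 3.4 2.2 1.8
   vertex 3.8 1.0 3.4
   vertex 3.6 1.8 0.0
  endloop
 endfacet
 facet normal 0.372 0.785 0.496
  outer loop
   vertex 3.4 2.2 1.8
   vertex 2.2 3.4 0.8
   vertex 3.8 1.0 3.4
  endloop
 endfacet
 facet normal 0.734 0.676 -0.069
  outer loop
   vertex 3.4 2.2 1.8
   vertex 3.6 1.8 0.0
   vertex 2.2 3.4 0.8
  endloop
 endfacet
 facet normal -0.852 -0.188 -0.489
  outer loop
   vertex 1.0 2.6 1.0
   vertex 1.0 0.0 2.0
   vertex 0.4 2.2 2.2
  endloop
 endfacet
 facet normal -0.882 -0.073 -0.465
  outer loop
   vertex 1.0 2.6 1.0
   vertex 0.4 2.2 2.2
   vertex 0.6 3.6 1.6
  endloop
 endfacet
 facet normal -0.425 -0.325 -0.845
  outer loop
   vertex 1.0 2.6 1.0
   vertex 3.6 1.8 0.0
   vertex 1.0 0.0 2.0
  endloop
 endfacet
 facet normal -0.295 0.209 -0.933
  outer loop
   vertex 1.0 2.6 1.0
   vertex 2.2 3.4 0.8
   vertex 3.6 1.8 0.0
  endloop
 endfacet
 facet normal -0.381 0.359 -0.852
  outer loop
   vertex 1.0 2.6 1.0
   vertex 0.6 3.6 1.6
   vertex 2.2 3.4 0.8
  endloop
 endfacet
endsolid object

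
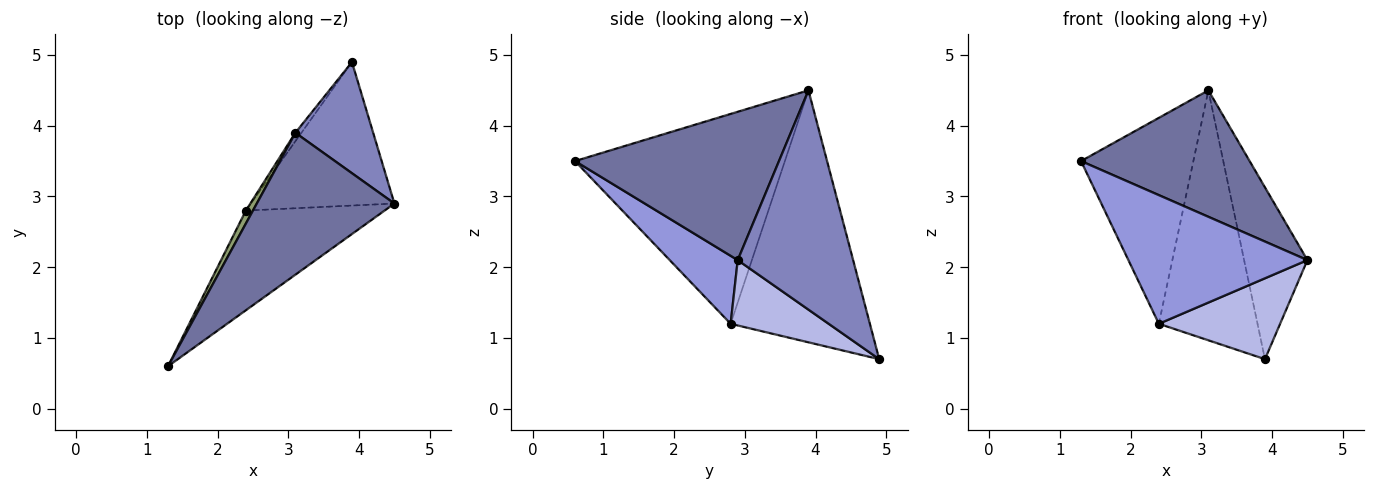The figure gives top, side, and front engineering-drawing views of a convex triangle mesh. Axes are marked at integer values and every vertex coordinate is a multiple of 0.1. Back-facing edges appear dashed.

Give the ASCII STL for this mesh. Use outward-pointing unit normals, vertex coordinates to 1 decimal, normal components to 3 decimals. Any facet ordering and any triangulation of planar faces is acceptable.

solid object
 facet normal 0.627 -0.518 0.582
  outer loop
   vertex 3.1 3.9 4.5
   vertex 1.3 0.6 3.5
   vertex 4.5 2.9 2.1
  endloop
 endfacet
 facet normal 0.837 0.459 0.297
  outer loop
   vertex 3.1 3.9 4.5
   vertex 4.5 2.9 2.1
   vertex 3.9 4.9 0.7
  endloop
 endfacet
 facet normal 0.287 -0.757 -0.587
  outer loop
   vertex 2.4 2.8 1.2
   vertex 4.5 2.9 2.1
   vertex 1.3 0.6 3.5
  endloop
 endfacet
 facet normal 0.369 -0.456 -0.810
  outer loop
   vertex 2.4 2.8 1.2
   vertex 3.9 4.9 0.7
   vertex 4.5 2.9 2.1
  endloop
 endfacet
 facet normal -0.881 0.472 0.030
  outer loop
   vertex 2.4 2.8 1.2
   vertex 1.3 0.6 3.5
   vertex 3.1 3.9 4.5
  endloop
 endfacet
 facet normal -0.816 0.578 -0.020
  outer loop
   vertex 2.4 2.8 1.2
   vertex 3.1 3.9 4.5
   vertex 3.9 4.9 0.7
  endloop
 endfacet
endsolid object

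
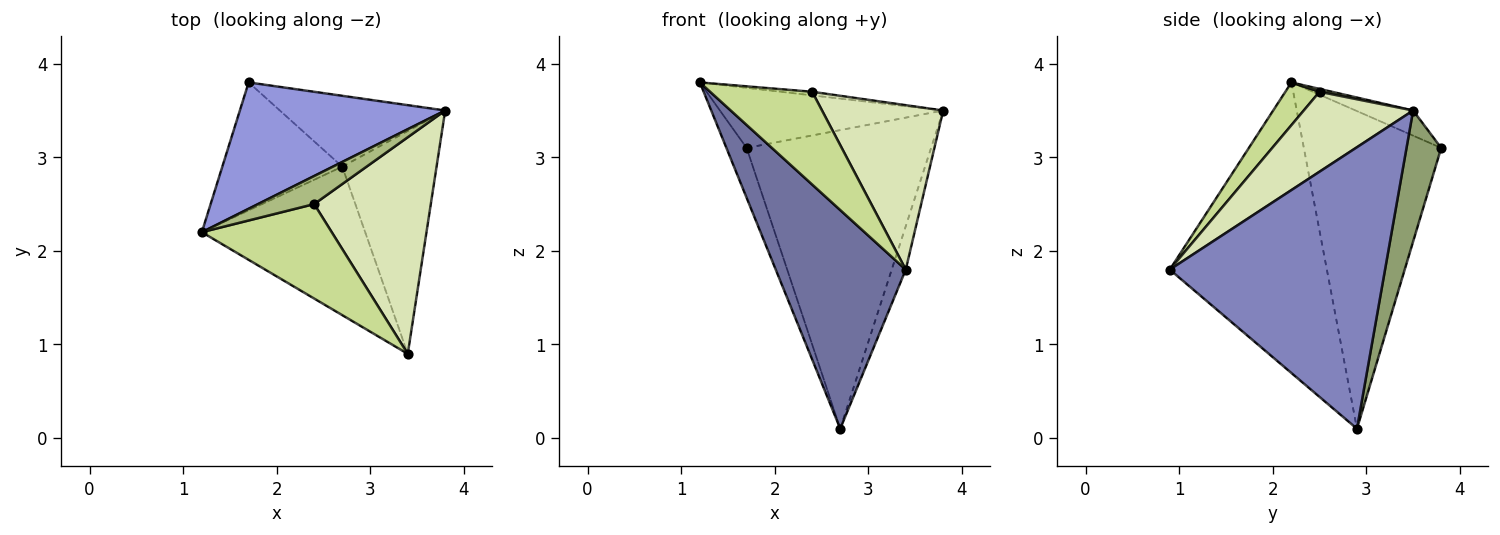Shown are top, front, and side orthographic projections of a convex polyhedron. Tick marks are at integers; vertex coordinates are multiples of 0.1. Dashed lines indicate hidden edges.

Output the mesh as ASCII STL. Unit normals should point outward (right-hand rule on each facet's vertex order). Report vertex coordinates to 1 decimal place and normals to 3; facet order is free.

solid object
 facet normal -0.707 -0.585 -0.397
  outer loop
   vertex 2.7 2.9 0.1
   vertex 3.4 0.9 1.8
   vertex 1.2 2.2 3.8
  endloop
 endfacet
 facet normal 0.946 0.062 -0.317
  outer loop
   vertex 2.7 2.9 0.1
   vertex 3.8 3.5 3.5
   vertex 3.4 0.9 1.8
  endloop
 endfacet
 facet normal -0.110 0.427 0.898
  outer loop
   vertex 1.7 3.8 3.1
   vertex 1.2 2.2 3.8
   vertex 3.8 3.5 3.5
  endloop
 endfacet
 facet normal -0.927 0.137 -0.350
  outer loop
   vertex 1.7 3.8 3.1
   vertex 2.7 2.9 0.1
   vertex 1.2 2.2 3.8
  endloop
 endfacet
 facet normal 0.180 0.957 -0.227
  outer loop
   vertex 1.7 3.8 3.1
   vertex 3.8 3.5 3.5
   vertex 2.7 2.9 0.1
  endloop
 endfacet
 facet normal 0.051 0.127 0.991
  outer loop
   vertex 2.4 2.5 3.7
   vertex 3.8 3.5 3.5
   vertex 1.2 2.2 3.8
  endloop
 endfacet
 facet normal 0.228 -0.682 0.695
  outer loop
   vertex 2.4 2.5 3.7
   vertex 1.2 2.2 3.8
   vertex 3.4 0.9 1.8
  endloop
 endfacet
 facet normal 0.479 -0.531 0.699
  outer loop
   vertex 2.4 2.5 3.7
   vertex 3.4 0.9 1.8
   vertex 3.8 3.5 3.5
  endloop
 endfacet
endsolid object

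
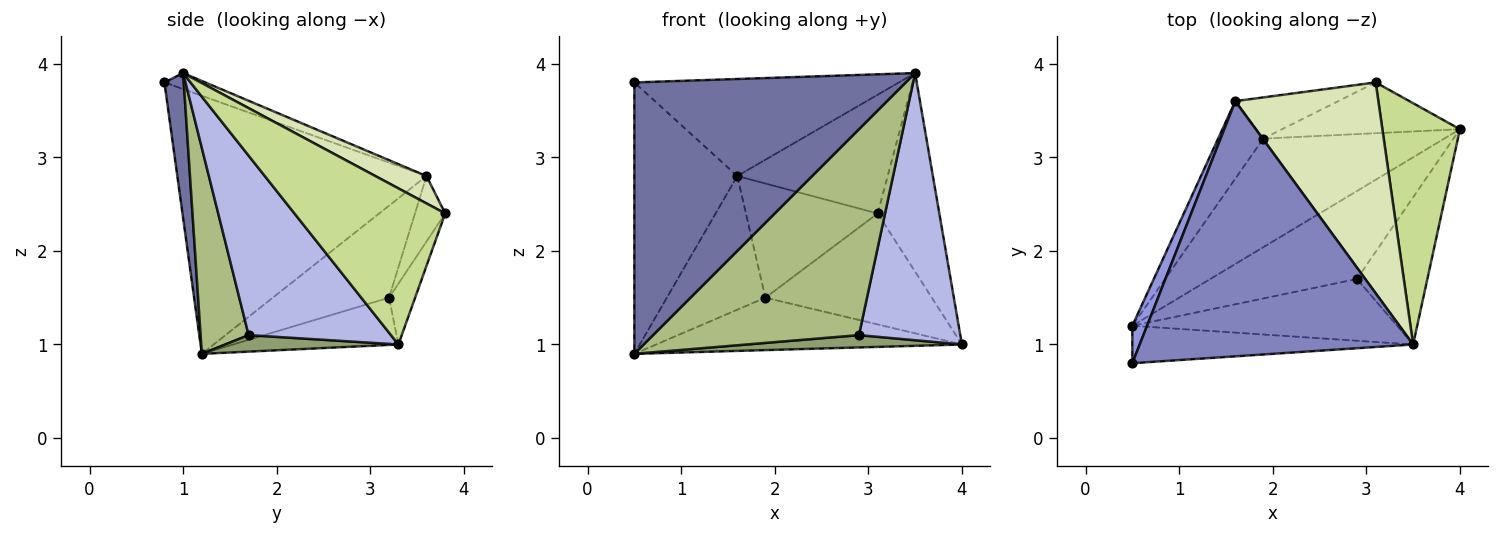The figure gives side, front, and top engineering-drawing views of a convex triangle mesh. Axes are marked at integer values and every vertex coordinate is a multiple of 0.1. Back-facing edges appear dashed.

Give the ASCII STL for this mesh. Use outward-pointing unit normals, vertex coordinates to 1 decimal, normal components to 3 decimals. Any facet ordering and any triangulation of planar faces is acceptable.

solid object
 facet normal 0.070 -0.988 -0.136
  outer loop
   vertex 0.5 1.2 0.9
   vertex 3.5 1.0 3.9
   vertex 0.5 0.8 3.8
  endloop
 endfacet
 facet normal -0.055 0.355 0.933
  outer loop
   vertex 1.6 3.6 2.8
   vertex 0.5 0.8 3.8
   vertex 3.5 1.0 3.9
  endloop
 endfacet
 facet normal -0.923 0.381 0.053
  outer loop
   vertex 1.6 3.6 2.8
   vertex 0.5 1.2 0.9
   vertex 0.5 0.8 3.8
  endloop
 endfacet
 facet normal 0.776 -0.552 -0.304
  outer loop
   vertex 2.9 1.7 1.1
   vertex 4.0 3.3 1.0
   vertex 3.5 1.0 3.9
  endloop
 endfacet
 facet normal 0.111 -0.138 -0.984
  outer loop
   vertex 2.9 1.7 1.1
   vertex 0.5 1.2 0.9
   vertex 4.0 3.3 1.0
  endloop
 endfacet
 facet normal 0.218 -0.935 -0.280
  outer loop
   vertex 2.9 1.7 1.1
   vertex 3.5 1.0 3.9
   vertex 0.5 1.2 0.9
  endloop
 endfacet
 facet normal 0.841 0.344 0.418
  outer loop
   vertex 3.1 3.8 2.4
   vertex 3.5 1.0 3.9
   vertex 4.0 3.3 1.0
  endloop
 endfacet
 facet normal 0.165 0.484 0.859
  outer loop
   vertex 3.1 3.8 2.4
   vertex 1.6 3.6 2.8
   vertex 3.5 1.0 3.9
  endloop
 endfacet
 facet normal -0.229 0.423 -0.877
  outer loop
   vertex 1.9 3.2 1.5
   vertex 4.0 3.3 1.0
   vertex 0.5 1.2 0.9
  endloop
 endfacet
 facet normal -0.714 0.605 -0.351
  outer loop
   vertex 1.9 3.2 1.5
   vertex 0.5 1.2 0.9
   vertex 1.6 3.6 2.8
  endloop
 endfacet
 facet normal -0.141 0.900 -0.412
  outer loop
   vertex 1.9 3.2 1.5
   vertex 3.1 3.8 2.4
   vertex 4.0 3.3 1.0
  endloop
 endfacet
 facet normal -0.211 0.920 -0.332
  outer loop
   vertex 1.9 3.2 1.5
   vertex 1.6 3.6 2.8
   vertex 3.1 3.8 2.4
  endloop
 endfacet
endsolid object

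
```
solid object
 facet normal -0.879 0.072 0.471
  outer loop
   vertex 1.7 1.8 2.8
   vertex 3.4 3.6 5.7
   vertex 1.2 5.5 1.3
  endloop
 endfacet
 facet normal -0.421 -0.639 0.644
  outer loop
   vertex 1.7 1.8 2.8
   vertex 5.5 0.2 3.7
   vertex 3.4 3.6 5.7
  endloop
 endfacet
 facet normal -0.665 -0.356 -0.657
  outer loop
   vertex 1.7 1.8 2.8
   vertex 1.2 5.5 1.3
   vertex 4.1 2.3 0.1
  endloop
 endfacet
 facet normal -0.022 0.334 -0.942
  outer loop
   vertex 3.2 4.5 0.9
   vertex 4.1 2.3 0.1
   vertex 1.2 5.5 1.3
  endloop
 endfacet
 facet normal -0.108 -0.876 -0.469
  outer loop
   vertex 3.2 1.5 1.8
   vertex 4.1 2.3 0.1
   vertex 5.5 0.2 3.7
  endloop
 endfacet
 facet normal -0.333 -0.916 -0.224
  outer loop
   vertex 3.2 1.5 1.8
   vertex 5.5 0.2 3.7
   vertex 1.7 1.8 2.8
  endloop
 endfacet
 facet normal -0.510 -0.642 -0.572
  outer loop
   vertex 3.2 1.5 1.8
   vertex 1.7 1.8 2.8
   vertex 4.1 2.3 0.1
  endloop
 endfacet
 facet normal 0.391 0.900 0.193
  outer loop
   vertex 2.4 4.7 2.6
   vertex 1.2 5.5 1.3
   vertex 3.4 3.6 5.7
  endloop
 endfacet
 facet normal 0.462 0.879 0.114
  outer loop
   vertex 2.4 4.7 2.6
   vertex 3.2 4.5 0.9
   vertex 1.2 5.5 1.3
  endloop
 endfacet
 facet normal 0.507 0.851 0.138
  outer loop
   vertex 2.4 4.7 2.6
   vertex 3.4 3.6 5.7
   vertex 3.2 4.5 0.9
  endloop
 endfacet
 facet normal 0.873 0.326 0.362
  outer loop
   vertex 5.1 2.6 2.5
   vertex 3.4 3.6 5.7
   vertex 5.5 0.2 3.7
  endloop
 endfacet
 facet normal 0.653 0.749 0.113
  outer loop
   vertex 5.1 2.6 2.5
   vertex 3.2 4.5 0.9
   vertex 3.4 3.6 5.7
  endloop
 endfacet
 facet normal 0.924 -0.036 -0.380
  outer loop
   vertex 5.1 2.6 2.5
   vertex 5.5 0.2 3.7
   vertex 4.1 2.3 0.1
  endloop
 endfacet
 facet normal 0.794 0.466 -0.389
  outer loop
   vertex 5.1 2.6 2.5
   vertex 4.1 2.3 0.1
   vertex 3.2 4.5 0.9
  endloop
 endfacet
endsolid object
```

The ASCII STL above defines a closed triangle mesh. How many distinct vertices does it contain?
9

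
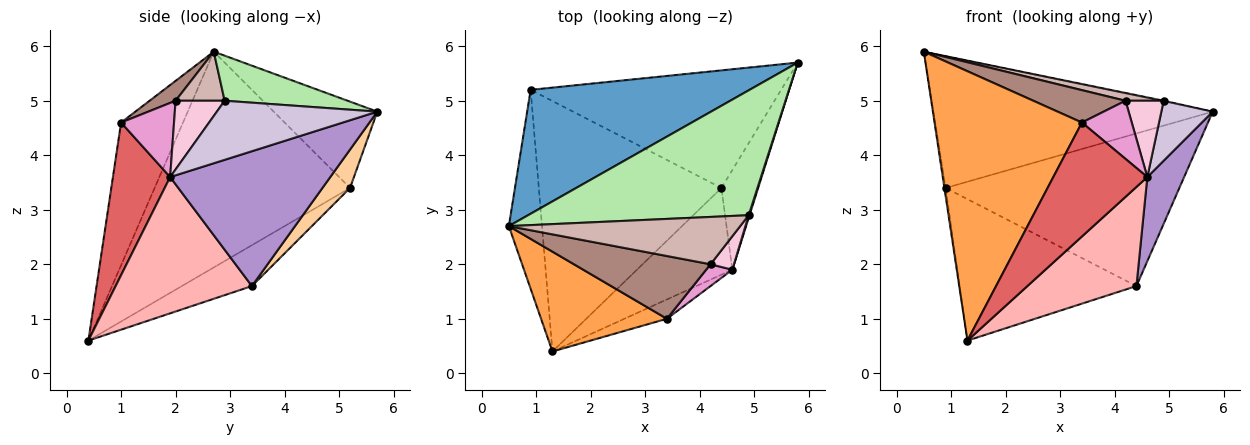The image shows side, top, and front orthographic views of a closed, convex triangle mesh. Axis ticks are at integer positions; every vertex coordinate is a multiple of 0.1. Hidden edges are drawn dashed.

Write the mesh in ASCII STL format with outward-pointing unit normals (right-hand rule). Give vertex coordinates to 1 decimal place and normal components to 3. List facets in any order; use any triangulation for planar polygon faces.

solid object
 facet normal -0.261 0.703 0.661
  outer loop
   vertex 0.9 5.2 3.4
   vertex 0.5 2.7 5.9
   vertex 5.8 5.7 4.8
  endloop
 endfacet
 facet normal -0.988 0.006 -0.152
  outer loop
   vertex 0.9 5.2 3.4
   vertex 1.3 0.4 0.6
   vertex 0.5 2.7 5.9
  endloop
 endfacet
 facet normal -0.367 -0.872 0.323
  outer loop
   vertex 3.4 1.0 4.6
   vertex 0.5 2.7 5.9
   vertex 1.3 0.4 0.6
  endloop
 endfacet
 facet normal 0.093 0.789 -0.608
  outer loop
   vertex 4.4 3.4 1.6
   vertex 0.9 5.2 3.4
   vertex 5.8 5.7 4.8
  endloop
 endfacet
 facet normal -0.191 0.483 -0.855
  outer loop
   vertex 4.4 3.4 1.6
   vertex 1.3 0.4 0.6
   vertex 0.9 5.2 3.4
  endloop
 endfacet
 facet normal 0.200 0.006 0.980
  outer loop
   vertex 4.9 2.9 5.0
   vertex 5.8 5.7 4.8
   vertex 0.5 2.7 5.9
  endloop
 endfacet
 facet normal 0.515 -0.845 -0.143
  outer loop
   vertex 4.6 1.9 3.6
   vertex 3.4 1.0 4.6
   vertex 1.3 0.4 0.6
  endloop
 endfacet
 facet normal 0.685 -0.548 -0.480
  outer loop
   vertex 4.6 1.9 3.6
   vertex 1.3 0.4 0.6
   vertex 4.4 3.4 1.6
  endloop
 endfacet
 facet normal 0.942 -0.216 -0.257
  outer loop
   vertex 4.6 1.9 3.6
   vertex 4.4 3.4 1.6
   vertex 5.8 5.7 4.8
  endloop
 endfacet
 facet normal 0.952 -0.305 0.014
  outer loop
   vertex 4.6 1.9 3.6
   vertex 5.8 5.7 4.8
   vertex 4.9 2.9 5.0
  endloop
 endfacet
 facet normal 0.128 -0.455 0.881
  outer loop
   vertex 4.2 2.0 5.0
   vertex 0.5 2.7 5.9
   vertex 3.4 1.0 4.6
  endloop
 endfacet
 facet normal 0.205 -0.159 0.966
  outer loop
   vertex 4.2 2.0 5.0
   vertex 4.9 2.9 5.0
   vertex 0.5 2.7 5.9
  endloop
 endfacet
 facet normal 0.705 -0.664 0.249
  outer loop
   vertex 4.2 2.0 5.0
   vertex 3.4 1.0 4.6
   vertex 4.6 1.9 3.6
  endloop
 endfacet
 facet normal 0.762 -0.593 0.260
  outer loop
   vertex 4.2 2.0 5.0
   vertex 4.6 1.9 3.6
   vertex 4.9 2.9 5.0
  endloop
 endfacet
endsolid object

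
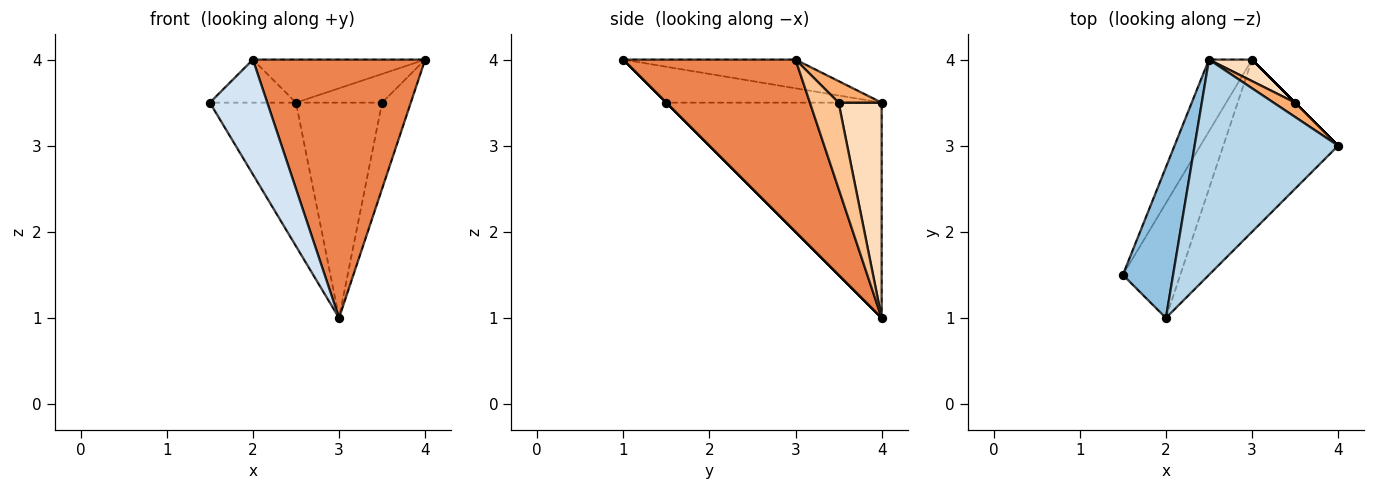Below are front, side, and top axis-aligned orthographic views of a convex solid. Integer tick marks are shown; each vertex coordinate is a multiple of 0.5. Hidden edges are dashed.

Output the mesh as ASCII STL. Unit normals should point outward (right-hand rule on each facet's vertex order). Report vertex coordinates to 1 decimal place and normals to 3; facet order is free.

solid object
 facet normal -0.913 0.365 -0.183
  outer loop
   vertex 3.0 4.0 1.0
   vertex 1.5 1.5 3.5
   vertex 2.5 4.0 3.5
  endloop
 endfacet
 facet normal -0.566 0.226 0.793
  outer loop
   vertex 2.0 1.0 4.0
   vertex 2.5 4.0 3.5
   vertex 1.5 1.5 3.5
  endloop
 endfacet
 facet normal -0.192 0.192 0.962
  outer loop
   vertex 2.0 1.0 4.0
   vertex 4.0 3.0 4.0
   vertex 2.5 4.0 3.5
  endloop
 endfacet
 facet normal 0.000 -0.707 -0.707
  outer loop
   vertex 2.0 1.0 4.0
   vertex 1.5 1.5 3.5
   vertex 3.0 4.0 1.0
  endloop
 endfacet
 facet normal 0.640 -0.640 -0.426
  outer loop
   vertex 2.0 1.0 4.0
   vertex 3.0 4.0 1.0
   vertex 4.0 3.0 4.0
  endloop
 endfacet
 facet normal 0.408 0.816 0.408
  outer loop
   vertex 3.5 3.5 3.5
   vertex 2.5 4.0 3.5
   vertex 4.0 3.0 4.0
  endloop
 endfacet
 facet normal 0.707 0.707 0.000
  outer loop
   vertex 3.5 3.5 3.5
   vertex 4.0 3.0 4.0
   vertex 3.0 4.0 1.0
  endloop
 endfacet
 facet normal 0.445 0.891 0.089
  outer loop
   vertex 3.5 3.5 3.5
   vertex 3.0 4.0 1.0
   vertex 2.5 4.0 3.5
  endloop
 endfacet
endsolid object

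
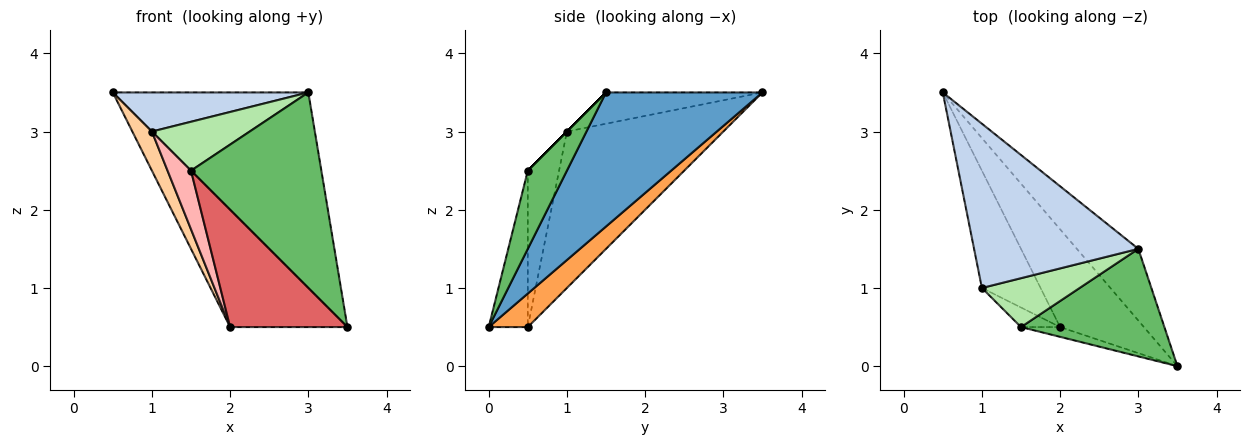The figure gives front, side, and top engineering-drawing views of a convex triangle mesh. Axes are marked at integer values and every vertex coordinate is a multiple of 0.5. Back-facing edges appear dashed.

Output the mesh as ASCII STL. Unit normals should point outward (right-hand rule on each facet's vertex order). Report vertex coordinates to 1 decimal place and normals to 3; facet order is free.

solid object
 facet normal 0.601 0.751 -0.275
  outer loop
   vertex 3.0 1.5 3.5
   vertex 3.5 0.0 0.5
   vertex 0.5 3.5 3.5
  endloop
 endfacet
 facet normal -0.182 -0.228 0.957
  outer loop
   vertex 3.0 1.5 3.5
   vertex 0.5 3.5 3.5
   vertex 1.0 1.0 3.0
  endloop
 endfacet
 facet normal 0.248 0.744 -0.620
  outer loop
   vertex 2.0 0.5 0.5
   vertex 0.5 3.5 3.5
   vertex 3.5 0.0 0.5
  endloop
 endfacet
 facet normal -0.930 -0.116 -0.349
  outer loop
   vertex 2.0 0.5 0.5
   vertex 1.0 1.0 3.0
   vertex 0.5 3.5 3.5
  endloop
 endfacet
 facet normal 0.254 -0.847 0.466
  outer loop
   vertex 1.5 0.5 2.5
   vertex 3.5 0.0 0.5
   vertex 3.0 1.5 3.5
  endloop
 endfacet
 facet normal 0.000 -0.707 0.707
  outer loop
   vertex 1.5 0.5 2.5
   vertex 3.0 1.5 3.5
   vertex 1.0 1.0 3.0
  endloop
 endfacet
 facet normal -0.315 -0.946 -0.079
  outer loop
   vertex 1.5 0.5 2.5
   vertex 2.0 0.5 0.5
   vertex 3.5 0.0 0.5
  endloop
 endfacet
 facet normal -0.784 -0.588 -0.196
  outer loop
   vertex 1.5 0.5 2.5
   vertex 1.0 1.0 3.0
   vertex 2.0 0.5 0.5
  endloop
 endfacet
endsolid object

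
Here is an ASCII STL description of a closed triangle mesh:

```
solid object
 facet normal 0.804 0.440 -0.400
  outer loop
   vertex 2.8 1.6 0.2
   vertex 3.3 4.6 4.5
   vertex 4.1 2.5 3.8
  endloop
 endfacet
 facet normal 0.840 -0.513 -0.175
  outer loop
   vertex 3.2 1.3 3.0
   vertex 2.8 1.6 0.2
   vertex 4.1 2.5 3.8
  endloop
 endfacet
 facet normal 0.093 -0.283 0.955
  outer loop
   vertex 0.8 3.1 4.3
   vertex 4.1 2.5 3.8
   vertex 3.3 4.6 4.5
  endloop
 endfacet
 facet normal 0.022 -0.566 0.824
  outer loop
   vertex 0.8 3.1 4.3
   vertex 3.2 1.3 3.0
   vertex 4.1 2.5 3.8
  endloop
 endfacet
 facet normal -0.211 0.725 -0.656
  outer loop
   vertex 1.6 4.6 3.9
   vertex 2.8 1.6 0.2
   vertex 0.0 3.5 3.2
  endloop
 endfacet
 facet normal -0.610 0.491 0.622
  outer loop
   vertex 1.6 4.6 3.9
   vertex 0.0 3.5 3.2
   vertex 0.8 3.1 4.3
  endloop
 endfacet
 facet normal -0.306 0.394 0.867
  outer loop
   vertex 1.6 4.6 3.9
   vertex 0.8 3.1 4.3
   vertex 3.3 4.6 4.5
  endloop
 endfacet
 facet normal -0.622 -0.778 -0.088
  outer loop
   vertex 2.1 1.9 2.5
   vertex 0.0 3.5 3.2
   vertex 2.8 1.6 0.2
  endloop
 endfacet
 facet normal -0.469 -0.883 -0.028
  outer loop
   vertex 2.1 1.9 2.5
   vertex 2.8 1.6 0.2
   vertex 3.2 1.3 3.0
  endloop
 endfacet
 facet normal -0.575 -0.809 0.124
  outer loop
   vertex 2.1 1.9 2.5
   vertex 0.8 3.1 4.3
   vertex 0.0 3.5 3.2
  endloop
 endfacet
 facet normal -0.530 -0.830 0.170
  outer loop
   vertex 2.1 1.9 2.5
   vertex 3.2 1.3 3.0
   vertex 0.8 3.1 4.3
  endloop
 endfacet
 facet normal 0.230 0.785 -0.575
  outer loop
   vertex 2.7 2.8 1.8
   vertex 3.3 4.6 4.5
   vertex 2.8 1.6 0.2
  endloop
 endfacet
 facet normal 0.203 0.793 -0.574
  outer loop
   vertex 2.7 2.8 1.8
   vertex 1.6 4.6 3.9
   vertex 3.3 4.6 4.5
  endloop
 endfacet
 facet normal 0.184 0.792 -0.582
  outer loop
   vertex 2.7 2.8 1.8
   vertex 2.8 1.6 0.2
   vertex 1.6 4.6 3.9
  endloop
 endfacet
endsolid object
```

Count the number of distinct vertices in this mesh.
9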